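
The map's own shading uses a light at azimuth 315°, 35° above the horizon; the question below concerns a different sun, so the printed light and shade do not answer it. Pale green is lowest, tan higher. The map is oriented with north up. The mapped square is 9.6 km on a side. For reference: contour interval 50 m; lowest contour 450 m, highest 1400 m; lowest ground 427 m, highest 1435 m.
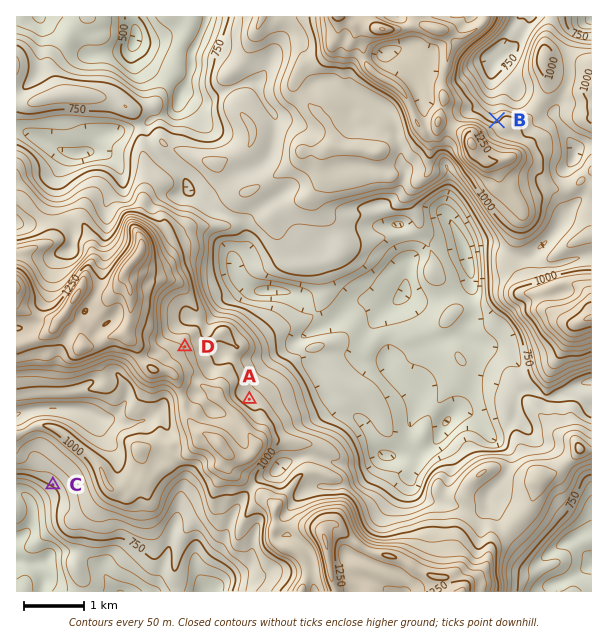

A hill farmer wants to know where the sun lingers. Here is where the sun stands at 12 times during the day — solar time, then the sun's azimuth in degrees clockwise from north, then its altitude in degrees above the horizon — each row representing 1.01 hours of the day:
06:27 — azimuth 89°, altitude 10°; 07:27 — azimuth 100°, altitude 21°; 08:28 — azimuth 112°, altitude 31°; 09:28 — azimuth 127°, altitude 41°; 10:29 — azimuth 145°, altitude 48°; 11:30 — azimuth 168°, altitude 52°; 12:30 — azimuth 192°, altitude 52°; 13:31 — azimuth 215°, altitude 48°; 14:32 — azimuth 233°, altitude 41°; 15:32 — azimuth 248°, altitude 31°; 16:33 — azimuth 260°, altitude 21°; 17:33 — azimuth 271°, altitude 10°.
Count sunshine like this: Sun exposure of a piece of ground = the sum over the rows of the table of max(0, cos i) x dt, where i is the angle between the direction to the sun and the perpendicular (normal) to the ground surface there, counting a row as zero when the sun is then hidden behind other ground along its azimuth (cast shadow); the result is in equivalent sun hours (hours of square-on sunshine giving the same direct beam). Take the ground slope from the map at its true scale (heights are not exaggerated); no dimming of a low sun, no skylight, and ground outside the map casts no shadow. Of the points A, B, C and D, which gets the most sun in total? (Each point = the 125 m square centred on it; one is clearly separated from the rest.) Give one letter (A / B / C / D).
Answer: C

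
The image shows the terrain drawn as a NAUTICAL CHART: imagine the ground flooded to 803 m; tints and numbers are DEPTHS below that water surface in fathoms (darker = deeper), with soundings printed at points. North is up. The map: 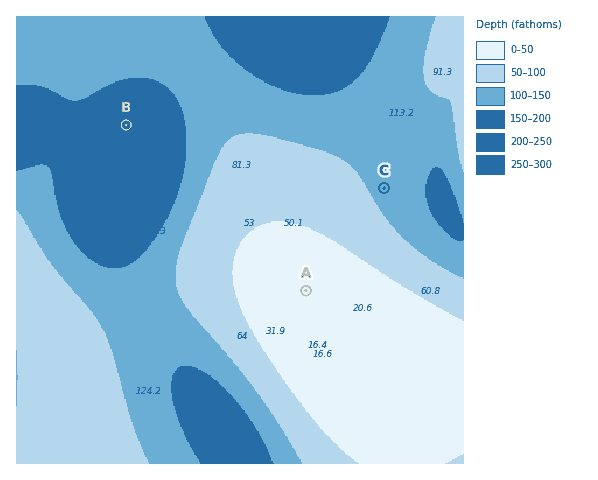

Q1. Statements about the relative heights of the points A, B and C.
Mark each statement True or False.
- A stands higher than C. True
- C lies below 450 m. False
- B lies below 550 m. True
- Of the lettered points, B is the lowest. True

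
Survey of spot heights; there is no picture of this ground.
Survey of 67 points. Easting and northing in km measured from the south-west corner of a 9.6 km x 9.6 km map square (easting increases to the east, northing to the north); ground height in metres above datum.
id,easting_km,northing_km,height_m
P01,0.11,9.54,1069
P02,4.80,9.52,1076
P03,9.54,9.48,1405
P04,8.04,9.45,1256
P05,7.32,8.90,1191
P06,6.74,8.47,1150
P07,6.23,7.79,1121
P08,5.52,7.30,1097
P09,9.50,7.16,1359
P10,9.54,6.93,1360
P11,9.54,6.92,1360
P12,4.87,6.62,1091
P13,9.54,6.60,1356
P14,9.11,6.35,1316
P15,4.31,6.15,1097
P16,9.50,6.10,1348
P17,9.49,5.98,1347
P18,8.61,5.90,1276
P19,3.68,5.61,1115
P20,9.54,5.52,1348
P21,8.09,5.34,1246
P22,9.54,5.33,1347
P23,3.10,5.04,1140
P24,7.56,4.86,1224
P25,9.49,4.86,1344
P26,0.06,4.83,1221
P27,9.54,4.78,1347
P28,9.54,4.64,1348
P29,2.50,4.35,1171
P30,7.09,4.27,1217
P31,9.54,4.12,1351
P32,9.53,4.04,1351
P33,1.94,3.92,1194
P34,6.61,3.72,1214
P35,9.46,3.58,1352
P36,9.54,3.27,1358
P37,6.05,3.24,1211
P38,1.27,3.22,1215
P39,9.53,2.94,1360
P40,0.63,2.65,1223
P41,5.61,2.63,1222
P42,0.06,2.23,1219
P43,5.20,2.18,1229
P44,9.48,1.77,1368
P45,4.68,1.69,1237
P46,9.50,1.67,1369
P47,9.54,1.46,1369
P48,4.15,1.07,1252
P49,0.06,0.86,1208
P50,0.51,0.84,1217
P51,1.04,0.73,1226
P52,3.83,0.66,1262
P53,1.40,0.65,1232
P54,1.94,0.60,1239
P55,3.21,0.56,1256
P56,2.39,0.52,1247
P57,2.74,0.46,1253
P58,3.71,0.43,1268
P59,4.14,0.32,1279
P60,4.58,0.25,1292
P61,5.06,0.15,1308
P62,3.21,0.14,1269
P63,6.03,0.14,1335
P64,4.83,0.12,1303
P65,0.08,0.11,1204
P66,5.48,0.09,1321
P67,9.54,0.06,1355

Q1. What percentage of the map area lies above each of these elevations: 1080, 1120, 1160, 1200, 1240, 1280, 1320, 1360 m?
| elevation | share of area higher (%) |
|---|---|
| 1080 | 93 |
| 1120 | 79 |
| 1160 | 66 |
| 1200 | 52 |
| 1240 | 31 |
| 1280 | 21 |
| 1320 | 13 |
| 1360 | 5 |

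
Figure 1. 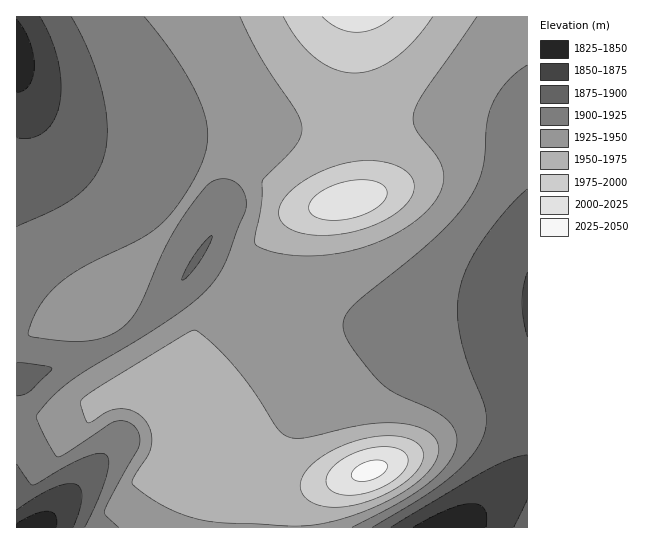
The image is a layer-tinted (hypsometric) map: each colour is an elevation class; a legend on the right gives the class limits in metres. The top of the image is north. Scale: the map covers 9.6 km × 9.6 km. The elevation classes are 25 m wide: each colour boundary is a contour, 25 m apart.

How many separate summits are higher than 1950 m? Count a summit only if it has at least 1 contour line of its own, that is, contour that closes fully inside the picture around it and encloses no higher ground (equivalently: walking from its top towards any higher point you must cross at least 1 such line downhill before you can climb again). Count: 2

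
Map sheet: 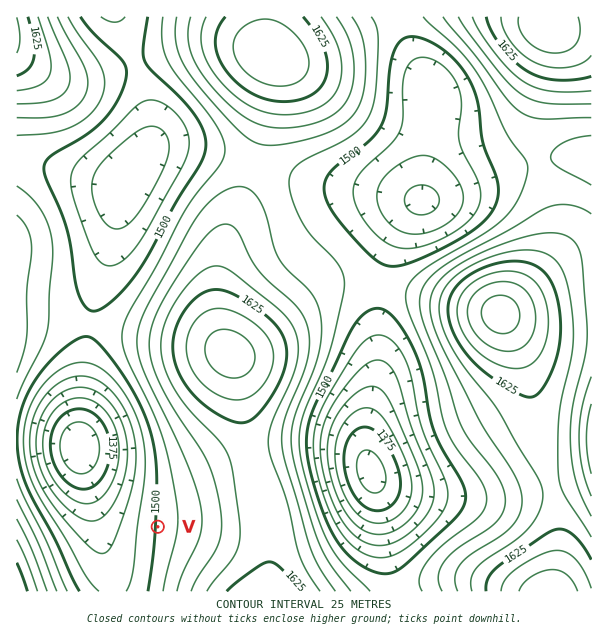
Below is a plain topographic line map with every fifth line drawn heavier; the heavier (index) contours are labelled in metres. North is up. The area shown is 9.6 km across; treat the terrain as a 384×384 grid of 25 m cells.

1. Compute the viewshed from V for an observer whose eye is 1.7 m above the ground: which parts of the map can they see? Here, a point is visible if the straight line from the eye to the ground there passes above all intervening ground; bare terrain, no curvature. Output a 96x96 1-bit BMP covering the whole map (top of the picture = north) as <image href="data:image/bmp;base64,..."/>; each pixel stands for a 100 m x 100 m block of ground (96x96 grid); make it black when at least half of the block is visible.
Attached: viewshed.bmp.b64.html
<image width="96" height="96" href="data:image/bmp;base64,Qk2+BAAAAAAAAD4AAAAoAAAAYAAAAGAAAAABAAEAAAAAAIAEAAATCwAAEwsAAAIAAAAAAAAA////AAAAAAD/////+AAAAAAAAAD/////+AAAAAAAAAD/////+AAAAAAAAAD/////+AAAAAAAAAD/////+AAAAAAAAAD/////+AAAAAAAAAD/////+AAAAAAAAAD/////+AAAAAAAAAD//////AAAAAAAAAD//////AAAAAAAAAD////j/AAAAAAAAAD//4fj/AAAAAAAAAD//gPz/gAAAAAAAAD//AP//AAAAAAAAAD/8AH//AAAAAAAAAD/4AH//AAAAAAAAAD/wAH//AAAAAAAAAD/wAH/+AAAAAAAAAD/gAH/+AAAAAAAAAD/AAH/8AAAAAAAAAD/AAH/8AAAAAAAAAD/AAP/4AAAAAAAAAD+AAP/4AAAAAAAAAD+AAP/4AAAAAAAAAD+AAf/4AAAAAAAAAD+AAf/8AAAAAAAAAD/AA//8AAAAAAAAAD/AA//8AAAAAAAAAD/gB//+AAAAAAAAAD/gD//+AAAAAAAAAD/4H//+AAAAAAAAAD/////+AAAAAAAAAD/////+AAAAAAAAAD/////+AAAAAAAAAD/////8AAAAAAAAAD/////4AAAAAAAAAD/////wAAAAAAAAAD/////AAAAAAAAAAD////wAAAAAAAAAAD///AAAAAAAAAAAAD//8AAAAAAAAAAAAD//4AAAAAAAAAAAAD//gAAAAAAAAAAAAD//AAAAAAAAAAAAAD/8AAAAAAAAAAAAAD/4AAAAAAAAAAAAAD/4AAAAAAAAAAAAAD/wAAAAAAAAAAAAAD/wAAAAAAAAAAAAAD/wAAAAAAAAAAAAAD/wAAAAAAAAAAAAAD/wAAAAAAAAAAAAAD/wAAAAAAAAAAAAAD/gAAAAAAAAAAAAAD/gAAAAAAAAAAAAAD/gAAAAAAAAAAAAAD/gAAAAAAAAAAAAAD/gAAAAAAAAAAAAAD/gAAAAAAAAAAAAAA/AAAAAAAAAAAAAAAPAAAAAAAAAAAAAAAAAAAAAAAAAAAAAAAAAAAAAAAAAAAAAAAAAAAAAAAAAAAAAAAAAAAAAAAAAAAAAAAAAAAAAAAAAAAAAAAAAAAAAAAAAAAAAAAAAAAAAAAAAAAAAAAAAAAAAAAAAAAAAAAAAAAAAAAAAAAAAAAAAAAAAAAAAAAAAAAAAAAAAAAAAAAAAAAAAAAAAAAAAAAAAAAYAAAAAAAAAAAAAAA8AAAAAAAAAAAAAAB+AAAAAAAAAAAAAAD/AAAAAAAAAAAAAAD/AAAAAAAAAAAAAAD/gAAAAAAAAAAAAAD/gAAAAAAAAAAAAAD/wAAAAAAAAAAAAAD/wAAAAAAAAAAAAAD/wAAAAAAAAAAAAAD/wAAAAAAAAAAAAAD/wAAAAAAAAAAAAAD/wAAAAAAAAAAAAAD/gAAAAAAAAAAAAAD+AAAAAAAAAAAAAAD8AAAAAAAAAAAAAAD4AAAAAAAAAAAAAADwAAAAAAAAAAAAAADgAAAAAAAAAAAAAADAAAAAAAAAAAAAAACAAAAAAAAAAAAAAAAAAAAAAAAAAAAAAAAAAAAAAAAAAAAAAAA="/>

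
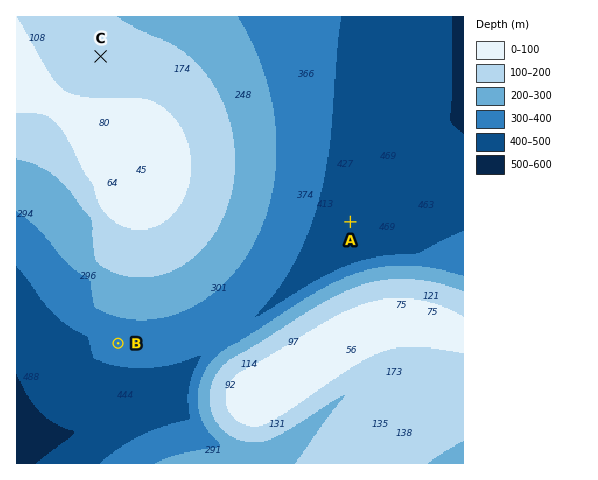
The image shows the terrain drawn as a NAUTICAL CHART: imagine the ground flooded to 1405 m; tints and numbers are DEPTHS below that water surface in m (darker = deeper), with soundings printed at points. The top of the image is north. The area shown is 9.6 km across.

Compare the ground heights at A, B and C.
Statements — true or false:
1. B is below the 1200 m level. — true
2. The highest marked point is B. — false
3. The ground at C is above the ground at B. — true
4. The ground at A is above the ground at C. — false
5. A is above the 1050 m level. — false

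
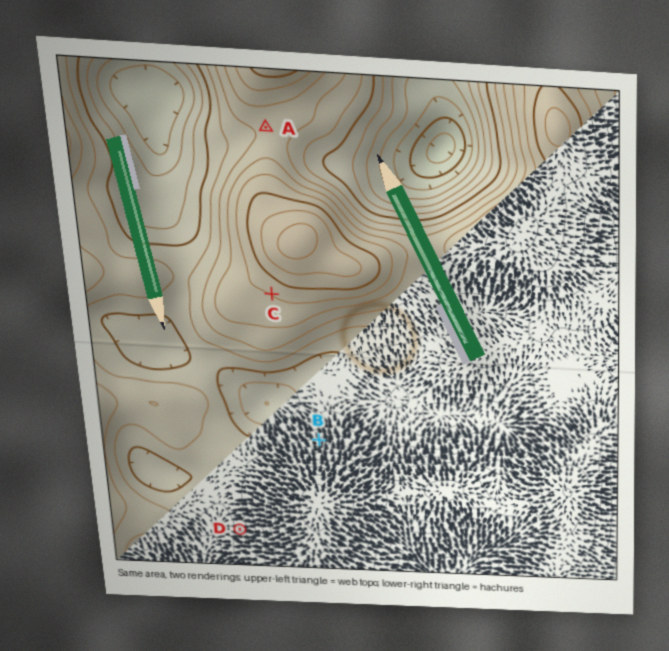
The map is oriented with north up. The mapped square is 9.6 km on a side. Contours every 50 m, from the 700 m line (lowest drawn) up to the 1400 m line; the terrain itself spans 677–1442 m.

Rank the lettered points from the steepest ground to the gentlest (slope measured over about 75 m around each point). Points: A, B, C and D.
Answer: B D C A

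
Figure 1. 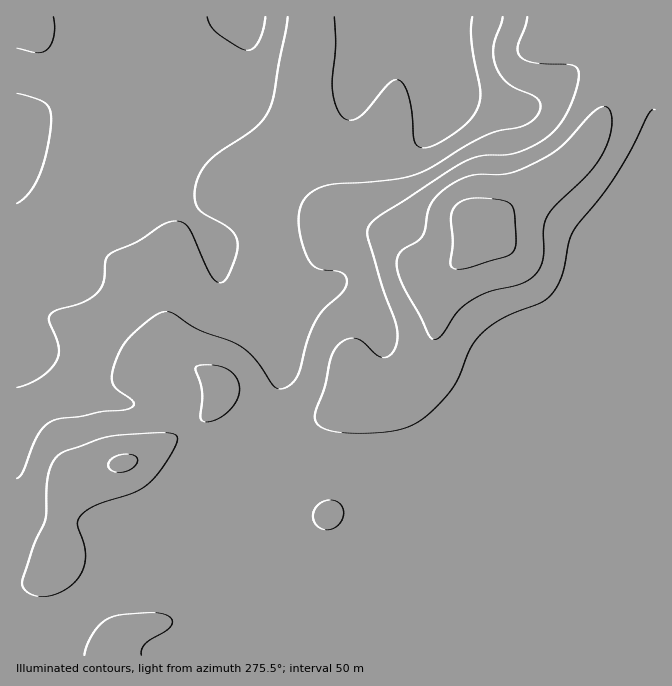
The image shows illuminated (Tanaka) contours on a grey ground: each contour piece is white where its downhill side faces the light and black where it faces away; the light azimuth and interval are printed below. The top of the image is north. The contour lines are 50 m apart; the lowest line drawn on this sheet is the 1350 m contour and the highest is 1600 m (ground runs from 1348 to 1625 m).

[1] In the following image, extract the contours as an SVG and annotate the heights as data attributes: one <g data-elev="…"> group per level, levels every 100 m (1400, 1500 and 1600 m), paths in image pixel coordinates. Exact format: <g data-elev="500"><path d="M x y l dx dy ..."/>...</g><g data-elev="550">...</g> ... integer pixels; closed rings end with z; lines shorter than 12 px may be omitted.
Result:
<g data-elev="1400"><path d="M17 48l20 5 5-1 5-2 4-5 3-8 1-10-2-10"/><path d="M288 17l-14 78-7 18-13 16-34 23-10 8-9 12-5 13-1 13 4 11 6 6 24 13 5 5 3 5 1 7-1 8-11 25-6 5-5-2-3-4-20-44-7-9-10-3-11 3-26 17-29 14-4 7-2 21-4 7-5 6-12 7-24 6-7 4-2 4 0 5 7 16 3 10-2 12-6 8-10 9-12 6-12 4"/><path d="M472 17l-1 11 1 15 8 49-2 15-7 11-12 12-22 14-13 4-6-1-3-5-6-44-4-11-7-7-4 0-6 4-21 26-9 7-10 3-4-2-4-4-5-11-3-15 4-43-2-28"/></g><g data-elev="1500"><path d="M141 655l1-6 3-5 25-17 2-5-2-5-8-3-12-1-28 2-12 3-8 5-8 9-6 12-4 11"/><path d="M33 595l11 2 11-3 12-5 10-9 6-10 2-12-1-13-7-20 3-8 5-5 9-6 40-13 15-9 11-13 12-19 5-12-1-5-6-2-10 0-50 3-45 15-8 6-6 8-3 12-3 43-11 25-12 35 2 8z"/><path d="M321 528l6 2 5-1 9-7 3-10-2-5-4-5-4-2-7 0-7 3-5 5-2 6 1 6 2 5z"/><path d="M205 422l10-2 10-6 9-8 5-10 0-9-2-9-7-7-8-4-18-2-7 1-2 2 7 24-1 26z"/><path d="M527 17l-2 10-7 20 0 5 2 5 7 4 8 2 37 2 4 2 2 3 1 7-2 10-10 25-12 18-17 13-24 11-32 2-17 5-82 52-12 10-4 7 1 7 14 50 14 36 1 10 0 10-5 11-4 2-4 2-7-3-13-13-7-3-10 0-9 6-7 12-6 30-10 25 0 8 5 7 10 4 15 2 23 0 22-2 24-6 19-15 22-25 15-36 12-16 10-8 13-8 39-16 10-9 9-19 6-30 4-11 40-52 18-30 18-36 3-4 3 0"/></g><g data-elev="1600"><path d="M454 268l6 1 10-2 35-10 8-5 3-10-1-22-1-11-4-5-12-4-23-2-11 2-9 6-3 6-1 6 2 24-3 21z"/></g>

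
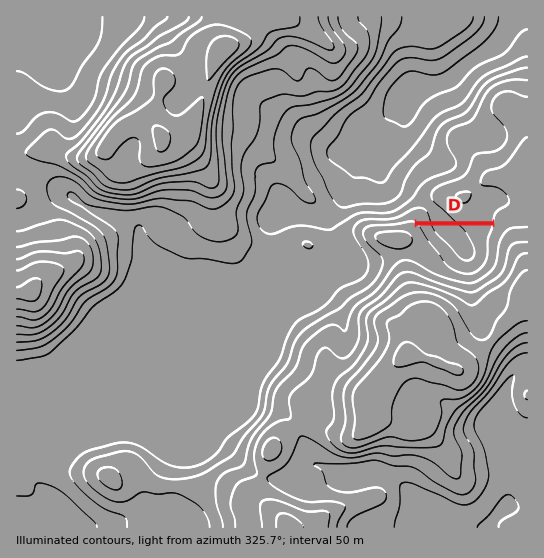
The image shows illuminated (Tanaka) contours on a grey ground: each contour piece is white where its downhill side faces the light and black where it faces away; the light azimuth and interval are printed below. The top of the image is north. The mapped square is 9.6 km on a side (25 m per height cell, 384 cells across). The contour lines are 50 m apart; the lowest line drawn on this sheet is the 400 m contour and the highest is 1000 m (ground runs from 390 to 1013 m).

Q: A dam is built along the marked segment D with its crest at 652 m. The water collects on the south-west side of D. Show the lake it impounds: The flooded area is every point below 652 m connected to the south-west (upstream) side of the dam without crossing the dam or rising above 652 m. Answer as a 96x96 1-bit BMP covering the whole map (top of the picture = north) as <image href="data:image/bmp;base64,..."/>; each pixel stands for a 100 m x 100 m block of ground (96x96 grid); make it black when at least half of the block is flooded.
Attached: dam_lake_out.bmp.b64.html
<image width="96" height="96" href="data:image/bmp;base64,Qk2+BAAAAAAAAD4AAAAoAAAAYAAAAGAAAAABAAEAAAAAAIAEAAATCwAAEwsAAAIAAAAAAAAA////AAAAAAAAAAAAAAAAAAAAAAAAAAAAAAAAAAAAAAAAAAAAAAAAAAAAAAAAAAAAAAAAAAAAAAAAAAAAAAAAAAAAAAAAAAAAAAAAAAAAAAAAAAAAAAAAAAAAAAAAAAAAAAAAAAAAAAAAAAAAAAAAAAAAAAAAAAAAAAAAAAAAAAAAAAAAAAAAAAAAAAAAAAAAAAAAAAAAAAAAAAAAAAAAAAAAAAAAAAAAAAAAAAAAAAAAAAAAAAAAAAAAAAAAAAAAAAAAAAAAAAAAAAAAAAAAAAAAAAAAAAAAAAAAAAAAAAAAAAAAAAAAAAAAAAAAAAAAAAAAAAAAAAAAAAAAAAAAAAAAAAAAAAAAAAAAAAAAAAAAAAAAAAAAAAAAAAAAAAAAAAAAAAAAAAAAAAAAAAAAAAAAAAAAAAAAAAAAAAAAAAAAAAAAAAAAAAAAAAAAAAAAAAAAAAAAAAAAAAAAAAAAAAAAAAAAAAAAAAAAAAAAAAAAAAAAAAAAAAAAAAAAAAAAAAAAAAAAAAAAAAAAAAAAAAAAAAAAAAAAAAAAAAAAAAAAAAAAAAAAAAAAAAAAAAAAAAAAAAAAAAAAAAAAAAAAAAAAAAAAAAAAAAAAAAAAAAAAAAAAAAAAAAAAAAAAAAAAAAAAAAAAAAAAAAAAAAAAAAAAAAAAAAAAAAAAAAAAAAAAAAAAAAAAAAAAAAAAAAAAAAAAAAAAAAAAAAAAAAAAAAAAAAAAAAAAAAAAAAAAAAAAAAAAAAAAAAAAAAAAAAAAAAAAAAAACAAAAAAAAAAAAAAAPgAAAAAAAAAAAAAA/wAAAAAAAAAAAAAA/wAAAAAAAAAAAAAB/4AAAAAAAAAAAAAD/4AAAAAAAAAAAAAH/4AAAAAAAAAAAAAH/4AAAAAAAAAAAAAP/4AAAAAAAAAAAAAP/4AAAAAAAAAAAAAAAAAAAAAAAAAAAAAAAAAAAAAAAAAAAAAAAAAAAAAAAAAAAAAAAAAAAAAAAAAAAAAAAAAAAAAAAAAAAAAAAAAAAAAAAAAAAAAAAAAAAAAAAAAAAAAAAAAAAAAAAAAAAAAAAAAAAAAAAAAAAAAAAAAAAAAAAAAAAAAAAAAAAAAAAAAAAAAAAAAAAAAAAAAAAAAAAAAAAAAAAAAAAAAAAAAAAAAAAAAAAAAAAAAAAAAAAAAAAAAAAAAAAAAAAAAAAAAAAAAAAAAAAAAAAAAAAAAAAAAAAAAAAAAAAAAAAAAAAAAAAAAAAAAAAAAAAAAAAAAAAAAAAAAAAAAAAAAAAAAAAAAAAAAAAAAAAAAAAAAAAAAAAAAAAAAAAAAAAAAAAAAAAAAAAAAAAAAAAAAAAAAAAAAAAAAAAAAAAAAAAAAAAAAAAAAAAAAAAAAAAAAAAAAAAAAAAAAAAAAAAAAAAAAAAAAAAAAAAAAAAAAAAAAAAAAAAAAAAAAAAAAAAAAAAAAAAAAAAAAAAAAAAAAAAAAAAAAAAAAAAAAAAAAAAAAAAAAAAAAAAAAAAAAAAAAAAAAAAAAAAAAAAAAAAAAAAAAAAAAAAAAAAAAAAAA="/>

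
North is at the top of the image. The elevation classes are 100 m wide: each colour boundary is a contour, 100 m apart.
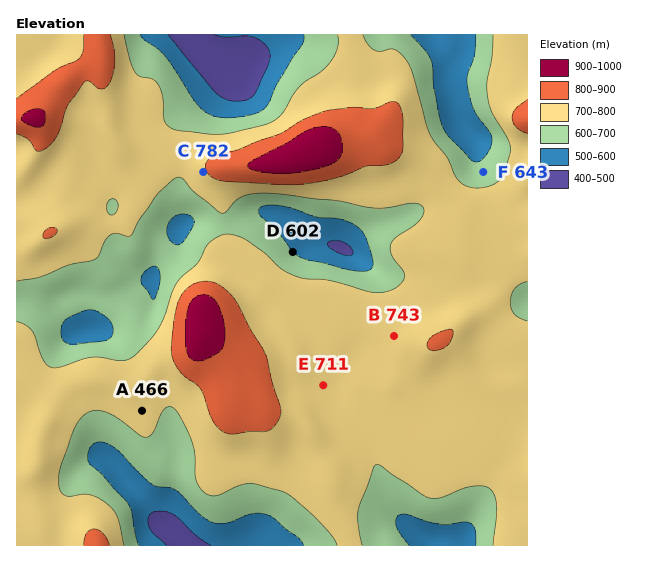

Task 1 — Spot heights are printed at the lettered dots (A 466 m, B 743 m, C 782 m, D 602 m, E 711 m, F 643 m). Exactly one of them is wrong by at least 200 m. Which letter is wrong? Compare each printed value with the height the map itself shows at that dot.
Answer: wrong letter A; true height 716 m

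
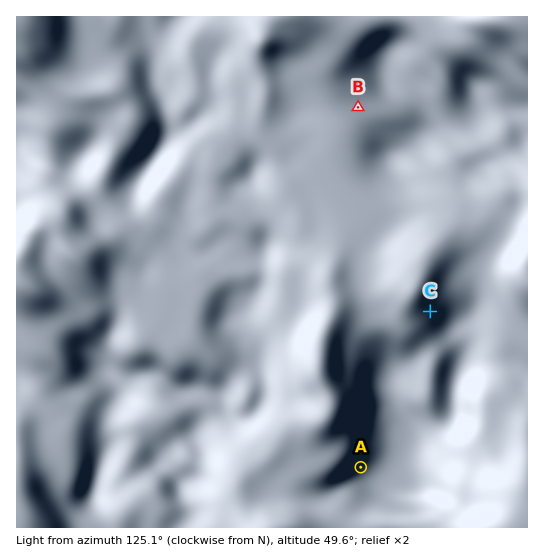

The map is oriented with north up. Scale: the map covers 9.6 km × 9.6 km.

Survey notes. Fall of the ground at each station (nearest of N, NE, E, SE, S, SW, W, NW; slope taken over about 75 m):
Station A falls NW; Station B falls SW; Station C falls NW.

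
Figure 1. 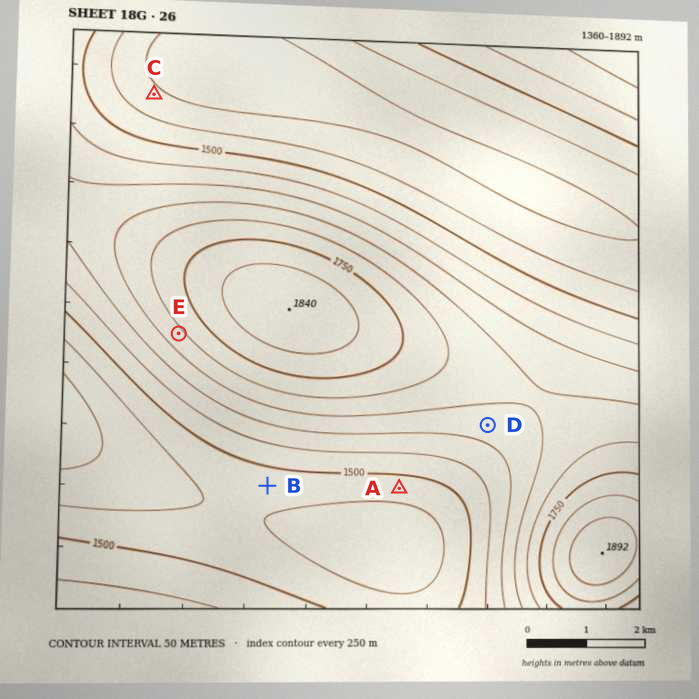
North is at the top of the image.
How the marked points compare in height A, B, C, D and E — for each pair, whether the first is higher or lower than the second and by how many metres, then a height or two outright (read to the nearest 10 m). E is higher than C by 280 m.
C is lower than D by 220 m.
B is lower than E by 220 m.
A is lower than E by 220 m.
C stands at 1410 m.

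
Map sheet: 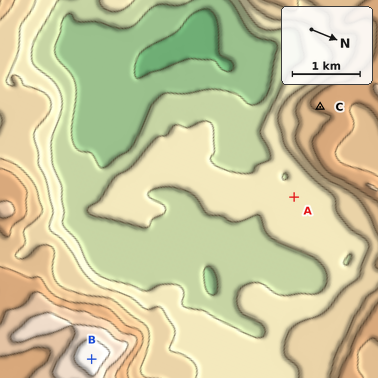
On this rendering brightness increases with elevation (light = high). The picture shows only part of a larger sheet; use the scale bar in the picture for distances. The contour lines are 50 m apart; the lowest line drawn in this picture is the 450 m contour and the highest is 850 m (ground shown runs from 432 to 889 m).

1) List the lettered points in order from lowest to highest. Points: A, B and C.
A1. A C B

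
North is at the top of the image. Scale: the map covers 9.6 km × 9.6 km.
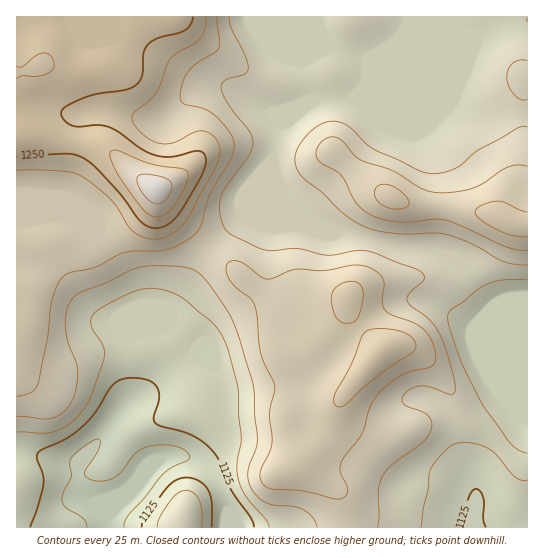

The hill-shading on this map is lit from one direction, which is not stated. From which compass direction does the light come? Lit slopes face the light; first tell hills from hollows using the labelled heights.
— NW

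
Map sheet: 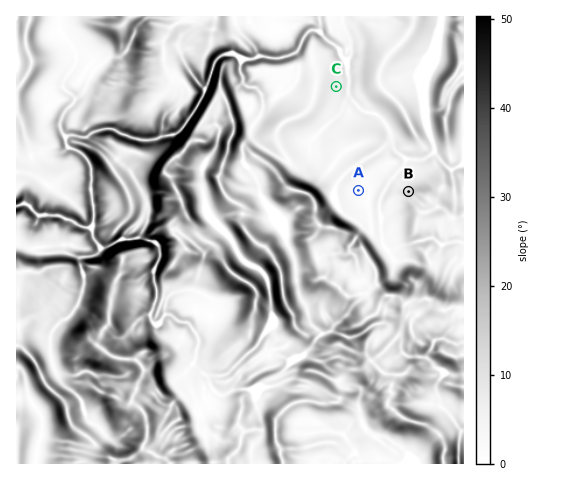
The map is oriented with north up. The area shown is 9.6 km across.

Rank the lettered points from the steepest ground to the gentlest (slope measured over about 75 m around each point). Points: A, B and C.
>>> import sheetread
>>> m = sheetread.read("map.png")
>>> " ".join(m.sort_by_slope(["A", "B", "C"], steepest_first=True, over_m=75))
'B C A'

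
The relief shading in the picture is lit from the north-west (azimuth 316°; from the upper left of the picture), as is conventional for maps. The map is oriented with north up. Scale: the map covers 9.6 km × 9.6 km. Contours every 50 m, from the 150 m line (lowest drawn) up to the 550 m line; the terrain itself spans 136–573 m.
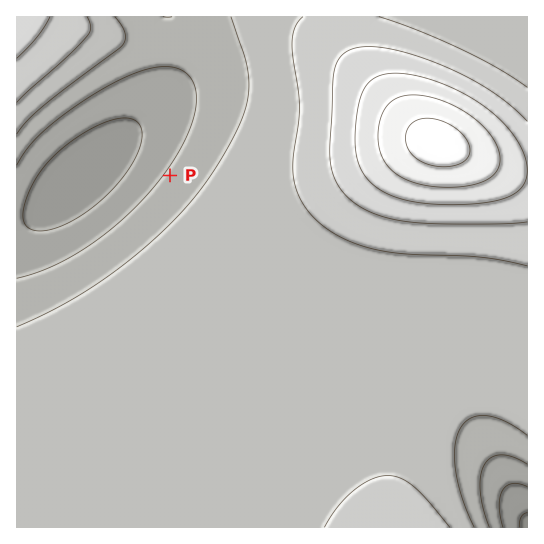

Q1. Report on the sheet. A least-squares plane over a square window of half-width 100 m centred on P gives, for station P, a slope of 5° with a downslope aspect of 307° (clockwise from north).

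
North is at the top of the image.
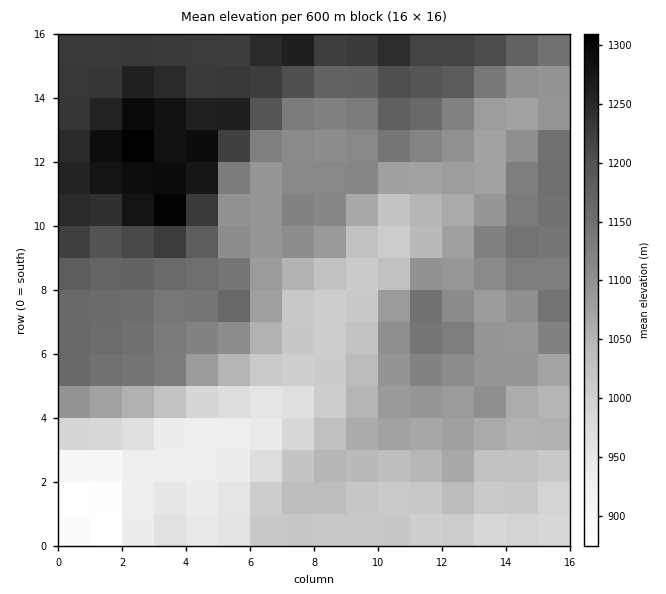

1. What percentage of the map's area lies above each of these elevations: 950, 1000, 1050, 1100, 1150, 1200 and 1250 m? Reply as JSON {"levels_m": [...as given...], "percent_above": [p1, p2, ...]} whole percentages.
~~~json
{"levels_m": [950, 1000, 1050, 1100, 1150, 1200, 1250], "percent_above": [92, 86, 68, 49, 29, 18, 8]}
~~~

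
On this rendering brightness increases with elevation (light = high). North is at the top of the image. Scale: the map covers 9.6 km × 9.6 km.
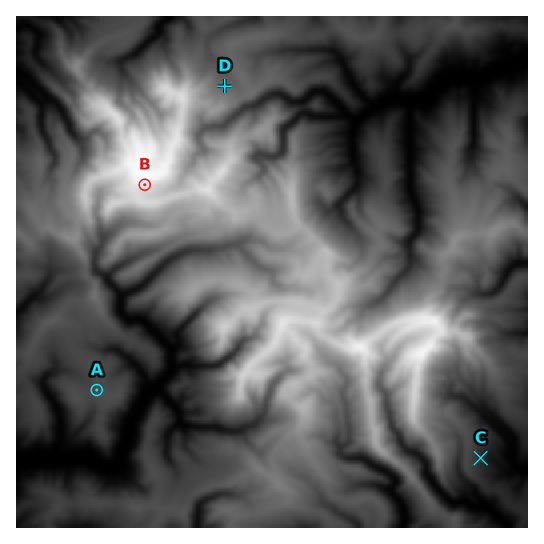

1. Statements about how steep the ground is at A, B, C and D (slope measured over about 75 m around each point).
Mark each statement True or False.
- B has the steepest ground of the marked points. True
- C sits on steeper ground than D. True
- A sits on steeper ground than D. False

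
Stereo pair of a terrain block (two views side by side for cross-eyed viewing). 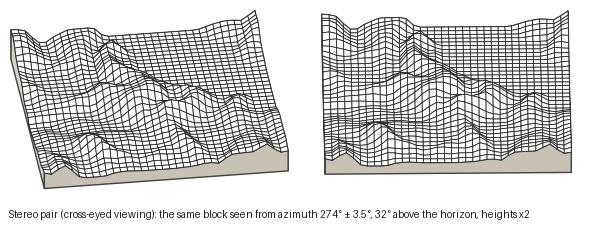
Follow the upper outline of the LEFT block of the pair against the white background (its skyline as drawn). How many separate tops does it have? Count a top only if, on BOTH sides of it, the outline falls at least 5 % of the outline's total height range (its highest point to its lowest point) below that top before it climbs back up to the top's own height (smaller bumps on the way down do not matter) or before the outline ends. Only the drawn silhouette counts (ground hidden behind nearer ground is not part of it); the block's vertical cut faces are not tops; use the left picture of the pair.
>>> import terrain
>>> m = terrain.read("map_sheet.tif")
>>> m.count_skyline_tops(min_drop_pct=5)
2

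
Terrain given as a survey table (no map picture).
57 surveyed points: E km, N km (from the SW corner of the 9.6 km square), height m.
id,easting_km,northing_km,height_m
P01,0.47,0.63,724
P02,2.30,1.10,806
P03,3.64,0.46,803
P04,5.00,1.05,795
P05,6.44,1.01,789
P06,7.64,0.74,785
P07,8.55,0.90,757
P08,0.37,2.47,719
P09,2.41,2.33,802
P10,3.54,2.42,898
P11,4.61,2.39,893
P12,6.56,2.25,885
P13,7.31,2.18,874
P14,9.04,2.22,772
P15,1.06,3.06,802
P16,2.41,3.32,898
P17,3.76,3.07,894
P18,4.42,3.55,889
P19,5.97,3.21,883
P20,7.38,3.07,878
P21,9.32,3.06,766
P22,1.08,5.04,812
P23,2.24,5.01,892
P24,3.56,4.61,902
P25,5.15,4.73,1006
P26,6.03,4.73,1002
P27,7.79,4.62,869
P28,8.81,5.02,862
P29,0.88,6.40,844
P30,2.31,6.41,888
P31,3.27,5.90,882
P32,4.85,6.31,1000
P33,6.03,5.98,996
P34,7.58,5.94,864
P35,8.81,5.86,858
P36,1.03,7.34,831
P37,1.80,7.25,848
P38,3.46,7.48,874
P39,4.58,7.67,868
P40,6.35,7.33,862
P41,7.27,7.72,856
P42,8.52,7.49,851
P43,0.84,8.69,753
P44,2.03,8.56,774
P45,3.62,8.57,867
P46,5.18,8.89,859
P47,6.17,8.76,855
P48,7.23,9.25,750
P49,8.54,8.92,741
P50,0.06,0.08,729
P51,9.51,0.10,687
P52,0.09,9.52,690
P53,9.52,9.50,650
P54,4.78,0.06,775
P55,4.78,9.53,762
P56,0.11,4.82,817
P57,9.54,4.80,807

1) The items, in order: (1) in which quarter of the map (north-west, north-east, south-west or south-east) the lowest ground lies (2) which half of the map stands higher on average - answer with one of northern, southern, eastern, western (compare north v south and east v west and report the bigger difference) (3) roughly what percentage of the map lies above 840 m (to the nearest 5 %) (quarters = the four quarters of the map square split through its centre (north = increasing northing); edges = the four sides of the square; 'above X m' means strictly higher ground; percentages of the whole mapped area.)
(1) The lowest point lies in the north-east quarter of the map.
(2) Taken as a whole, the northern half is higher than the southern.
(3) Ground above 840 m makes up about 55 % of the sheet.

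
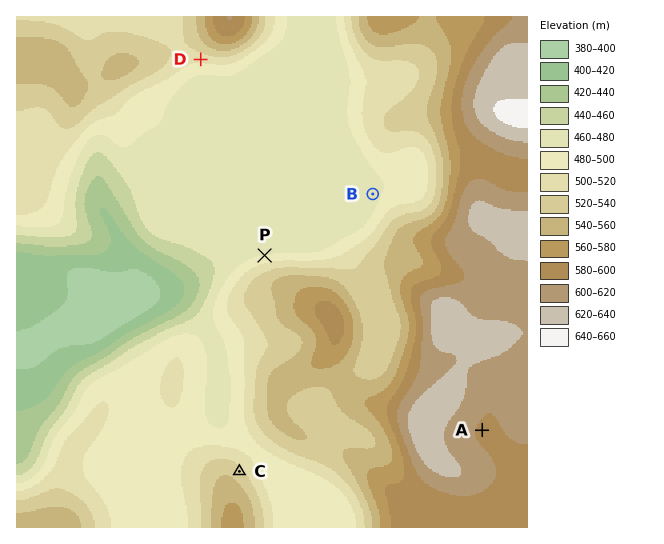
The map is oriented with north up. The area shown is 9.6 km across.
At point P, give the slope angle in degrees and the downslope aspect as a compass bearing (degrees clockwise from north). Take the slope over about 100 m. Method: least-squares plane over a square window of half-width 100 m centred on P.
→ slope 7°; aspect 350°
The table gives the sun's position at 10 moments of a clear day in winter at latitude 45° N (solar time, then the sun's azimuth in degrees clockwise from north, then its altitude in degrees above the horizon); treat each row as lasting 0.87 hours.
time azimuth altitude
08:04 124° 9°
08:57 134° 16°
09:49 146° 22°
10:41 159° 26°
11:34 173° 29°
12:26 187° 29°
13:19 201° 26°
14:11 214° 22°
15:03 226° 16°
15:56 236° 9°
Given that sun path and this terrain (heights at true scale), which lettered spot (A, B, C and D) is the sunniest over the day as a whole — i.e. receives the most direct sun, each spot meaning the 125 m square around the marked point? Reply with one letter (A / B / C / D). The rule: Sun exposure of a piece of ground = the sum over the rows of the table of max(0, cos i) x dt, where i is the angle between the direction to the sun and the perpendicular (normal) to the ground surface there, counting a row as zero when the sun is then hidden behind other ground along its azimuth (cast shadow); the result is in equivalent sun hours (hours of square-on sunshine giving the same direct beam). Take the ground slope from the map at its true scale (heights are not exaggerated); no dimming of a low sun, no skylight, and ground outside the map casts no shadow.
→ D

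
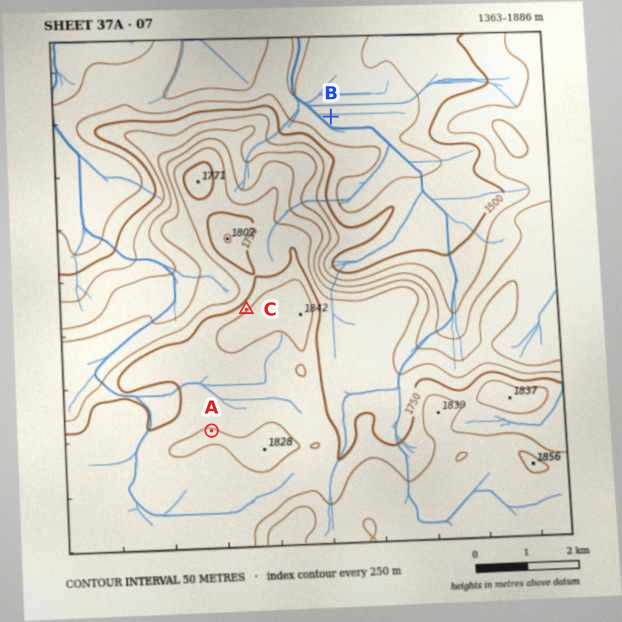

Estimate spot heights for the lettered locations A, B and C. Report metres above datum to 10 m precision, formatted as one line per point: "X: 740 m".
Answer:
A: 1800 m
B: 1400 m
C: 1790 m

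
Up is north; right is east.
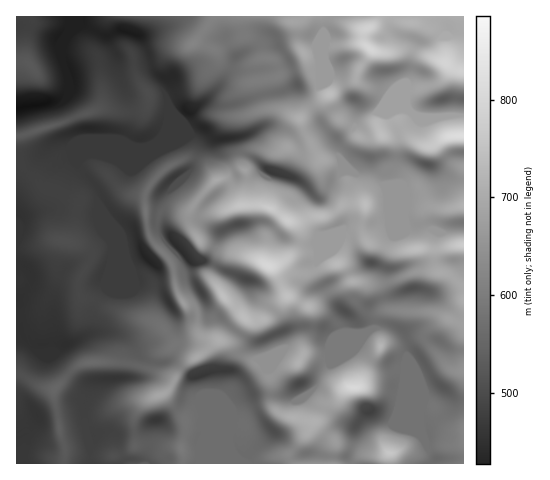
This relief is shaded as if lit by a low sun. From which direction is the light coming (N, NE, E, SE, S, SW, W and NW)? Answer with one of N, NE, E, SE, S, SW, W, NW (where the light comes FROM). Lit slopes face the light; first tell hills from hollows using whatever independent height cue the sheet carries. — N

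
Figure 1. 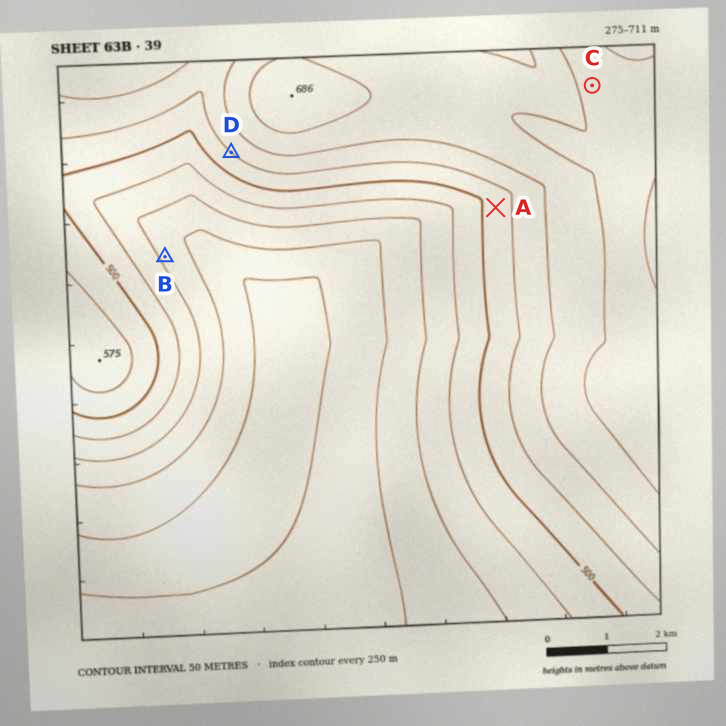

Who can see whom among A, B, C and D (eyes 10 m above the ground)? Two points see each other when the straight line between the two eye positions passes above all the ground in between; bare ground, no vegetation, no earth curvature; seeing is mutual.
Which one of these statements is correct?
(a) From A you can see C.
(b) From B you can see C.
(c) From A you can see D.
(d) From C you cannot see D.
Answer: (d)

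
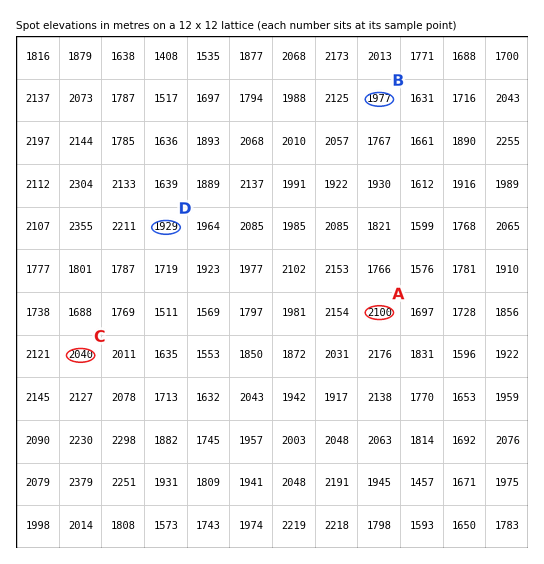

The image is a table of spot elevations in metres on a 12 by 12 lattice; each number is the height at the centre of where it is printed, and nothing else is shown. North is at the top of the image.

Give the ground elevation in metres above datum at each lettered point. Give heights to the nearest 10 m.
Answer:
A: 2100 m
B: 1980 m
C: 2040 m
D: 1930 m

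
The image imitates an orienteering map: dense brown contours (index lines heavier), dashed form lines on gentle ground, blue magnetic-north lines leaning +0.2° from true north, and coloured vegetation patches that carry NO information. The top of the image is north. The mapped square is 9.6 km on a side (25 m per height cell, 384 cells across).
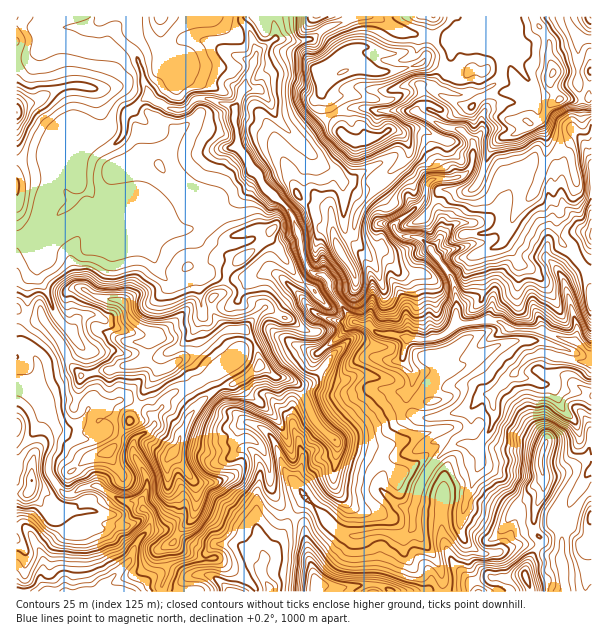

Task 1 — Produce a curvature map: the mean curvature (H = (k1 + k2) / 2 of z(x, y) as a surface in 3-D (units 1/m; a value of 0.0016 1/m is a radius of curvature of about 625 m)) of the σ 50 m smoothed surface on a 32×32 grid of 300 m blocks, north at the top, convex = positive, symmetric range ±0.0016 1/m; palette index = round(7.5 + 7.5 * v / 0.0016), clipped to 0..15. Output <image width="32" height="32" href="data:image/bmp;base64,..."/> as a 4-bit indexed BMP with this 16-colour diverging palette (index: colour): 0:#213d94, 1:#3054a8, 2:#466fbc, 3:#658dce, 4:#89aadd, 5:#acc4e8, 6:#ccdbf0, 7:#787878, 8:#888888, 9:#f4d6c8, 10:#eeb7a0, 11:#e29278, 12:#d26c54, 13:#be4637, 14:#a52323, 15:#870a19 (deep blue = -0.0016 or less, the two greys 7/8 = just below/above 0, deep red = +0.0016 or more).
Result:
<image width="32" height="32" href="data:image/bmp;base64,Qk12AgAAAAAAAHYAAAAoAAAAIAAAACAAAAABAAQAAAAAAAACAAATCwAAEwsAABAAAAAAAAAAlD0hAKhUMAC8b0YAzo1lAN2qiQDoxKwA8NvMAHh4eACIiIgAyNb0AKC37gB4kuIAVGzSADdGvgAjI6UAGQqHAIRWVpm3lJlH+8z7l5m290qlZnRZdY2FZvQ1ZJTIh/U6pKupDvg1V2fGVpZqY1JqTDipmdBeaVZ4k1RWWziot1lZqatSmbVkqFS6pltFjKVq2TJDg/W3c9NNlVsshZe8RpS8TMDdnOOifmZ8OoREnoaHatwK+DSHKnt2dpSVdZ1LaVZLF5xWmzWPt4qJVliPp6Znl/OOZRHh92h2Rpk4qyl3aVV3OfFuVMNnd6uGSJdYdlxHS0Rs4t61hod3dmVUeoV8rsnZZV+lXTdkeJmFioNl0yaJSLY9QwfG1au3q3eVanTHjdVt9hr8UwJSSXFBZ4xFJcJ8NUvdCwL0nQsbl5x23f/mSJxakfDz9I4JPU0OdWxThWdHRT4A9ZvcKUmsC4Z2ZmaJiOanlveZYP6ogpp3eGd3d3h5sN5o0QOnmoS1h3h3h3dnivDLhAT1RHpmlaZ4eHd4iHoGq1yYGYl4p3aneHh3iImSXohKxDmPZ5h5h3h5iJeKYMhkY4xnRXZZhYZ4ZpiHcwunNds4d9DWOKaWZ4eGmZ07lD7M/6gijblI1laHTFboO1W3VCAUuoqsB6yIqYGWOEZZ6ZmdWHh4af5mipiWmadYZMp4tie6aF1odod4WJmHg4f7mIn4eYdriKZ3d3h2ZqRUCsx3Znd3a3V3d3d5mJlbWNElV4p3d5k7"/>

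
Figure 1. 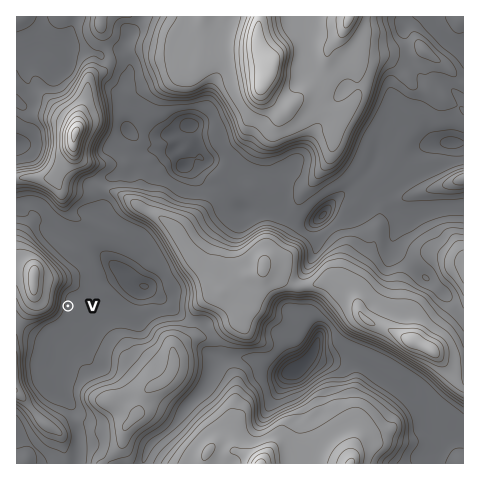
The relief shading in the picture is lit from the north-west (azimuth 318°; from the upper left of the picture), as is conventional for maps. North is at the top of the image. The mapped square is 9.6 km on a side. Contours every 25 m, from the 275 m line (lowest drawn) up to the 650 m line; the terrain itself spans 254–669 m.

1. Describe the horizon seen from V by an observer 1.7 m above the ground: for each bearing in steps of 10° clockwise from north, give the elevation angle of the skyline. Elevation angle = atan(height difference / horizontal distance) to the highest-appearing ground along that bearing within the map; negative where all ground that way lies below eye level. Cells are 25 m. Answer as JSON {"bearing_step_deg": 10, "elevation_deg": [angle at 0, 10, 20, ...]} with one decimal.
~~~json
{"bearing_step_deg": 10, "elevation_deg": [5.4, 3.4, 1.9, 2.2, 2.6, 2.8, 2.8, 2.8, 2.6, 2.4, 1.8, 3.1, 3.0, 3.1, 3.0, 3.0, 3.1, 1.6, 1.1, 2.2, 2.2, 3.5, 3.8, 3.9, 7.3, 11.7, 15.2, 17.2, 17.8, 17.6, 16.7, 15.4, 13.9, 12.4, 10.5, 7.9]}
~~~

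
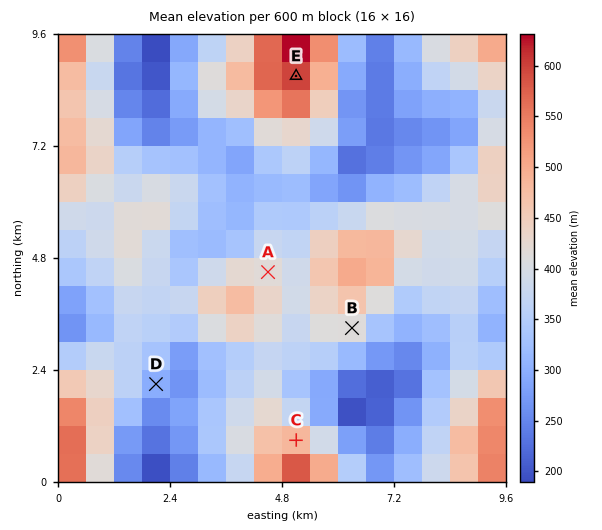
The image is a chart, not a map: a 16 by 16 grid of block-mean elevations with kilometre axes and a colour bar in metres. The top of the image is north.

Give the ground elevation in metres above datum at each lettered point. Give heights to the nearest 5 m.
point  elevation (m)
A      425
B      420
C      485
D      300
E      600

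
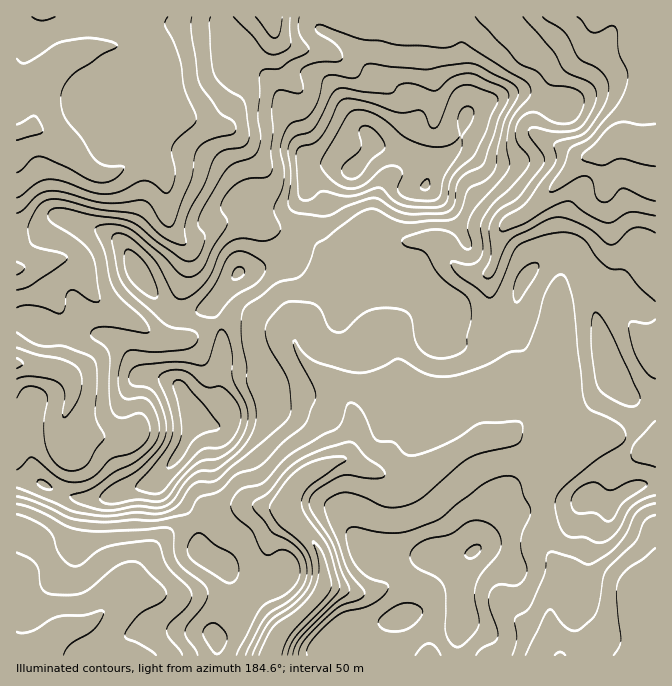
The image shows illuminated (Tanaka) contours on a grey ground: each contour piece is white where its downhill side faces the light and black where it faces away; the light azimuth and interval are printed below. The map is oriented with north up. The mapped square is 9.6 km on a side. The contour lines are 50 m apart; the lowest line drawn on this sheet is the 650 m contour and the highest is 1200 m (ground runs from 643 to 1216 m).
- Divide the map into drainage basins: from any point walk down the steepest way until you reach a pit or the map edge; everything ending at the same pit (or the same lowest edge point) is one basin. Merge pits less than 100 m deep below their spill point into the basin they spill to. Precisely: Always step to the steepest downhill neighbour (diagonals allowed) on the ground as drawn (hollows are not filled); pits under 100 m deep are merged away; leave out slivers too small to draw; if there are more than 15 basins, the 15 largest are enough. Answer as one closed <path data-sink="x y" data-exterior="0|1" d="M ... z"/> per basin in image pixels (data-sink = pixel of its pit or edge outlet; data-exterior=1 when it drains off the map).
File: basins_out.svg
<path data-sink="270 655" data-exterior="1" d="M569 249l-12 2-18 11-18 23-5 22-7 15-15 16-10 5-10 1-34-1-9-6-2-15 4-12 0-12-8-7-13-7-12 2-28-2-20 10-5 0-16-14-7-17-10-9-17 0-17 9-38 8-9 7-20 25 0 9 6 11 4 15 0 19-5 25 3 23-2 10-5 6-14 0-7-4 0 8-10 23-24 30 2 9 21 17 14 18 3 13-1 7 1 10 21 12 9 11 0 20-15 32 5 29 111 0 1-14 11-11 10-5 32-3 20-9 30-6 23 0 7 5-1-28 3-25 12-12 13-21 11-11 42-12 30 0 11-6 7 0 17 8 18-15 15-7 14-2 0-84-24 0-18-15-5-10-23-101-10-17z"/><path data-sink="28 128" data-exterior="0" d="M317 16l-301 1 1 304 15 2 10 8 10 3 50 0 5 2 10 5 11 11 12 22 27 5 10 5 4 4 12 27 4 4 17 2 5-6 2-10-3-23 5-25 0-19-4-15-6-11 0-9 26-30 39-10 10-8 6-13 5-30 12-44 7-4 14 0 13 5 9 0 19-22-4-17 9-12 8-18 0-12-41-45-26-16z"/><path data-sink="655 145" data-exterior="1" d="M655 16l-337 0 1 11 26 16 41 45 0 12-8 18-9 12 4 17-19 22-9 0-13-5-14 0-7 4-12 44-5 30-10 16 3 1 10-5 20 2 7 7 7 17 16 14 5 0 20-10 13 2 27-2 13 7 8 7-4 34 6 9 39 3 10-1 10-5 15-16 7-15 3-19 5-10 10-11 13-11 15-7 7 0 7 6 10 17 23 101 5 10 18 15 23 0z"/><path data-sink="35 655" data-exterior="1" d="M159 479l-9 5-12 2-24 10-17 3-23-1-16-5-21-12-21 1 1 174 201-1-4-28 15-32 0-20-9-11-21-12-1-7 1-10-3-13-12-16-23-19z"/><path data-sink="655 592" data-exterior="1" d="M655 483l-18 3-15 8-13 12-17-8-7 0-11 6-30 0-42 12-11 11-13 21-10 9-4 8 0 19-1 1 1 37-6 15 0 18 197 1z"/><path data-sink="17 363" data-exterior="1" d="M27 321l-11 1 0 108 9 1 3 2 1 22 9 25 20 13 24 6 25-1 50-17 26-33 10-23 0-13-12-24-14-9-27-5-12-22-11-11-10-5-5-2-50 0-10-3-7-7z"/>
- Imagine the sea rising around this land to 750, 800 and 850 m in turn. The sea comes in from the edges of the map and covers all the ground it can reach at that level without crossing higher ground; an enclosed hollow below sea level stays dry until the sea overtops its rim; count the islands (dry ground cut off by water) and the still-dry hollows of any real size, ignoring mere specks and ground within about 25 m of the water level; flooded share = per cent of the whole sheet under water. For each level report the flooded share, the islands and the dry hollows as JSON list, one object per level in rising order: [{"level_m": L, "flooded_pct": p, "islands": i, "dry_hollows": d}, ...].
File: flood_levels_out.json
[{"level_m": 750, "flooded_pct": 14, "islands": 0, "dry_hollows": 0}, {"level_m": 800, "flooded_pct": 22, "islands": 0, "dry_hollows": 0}, {"level_m": 850, "flooded_pct": 32, "islands": 0, "dry_hollows": 0}]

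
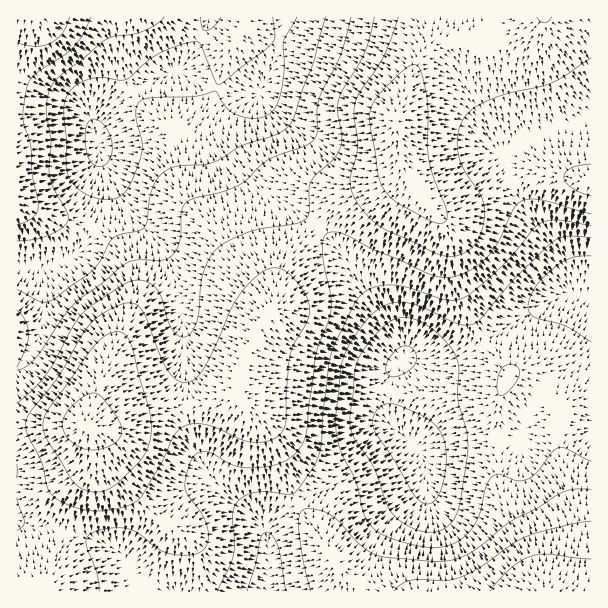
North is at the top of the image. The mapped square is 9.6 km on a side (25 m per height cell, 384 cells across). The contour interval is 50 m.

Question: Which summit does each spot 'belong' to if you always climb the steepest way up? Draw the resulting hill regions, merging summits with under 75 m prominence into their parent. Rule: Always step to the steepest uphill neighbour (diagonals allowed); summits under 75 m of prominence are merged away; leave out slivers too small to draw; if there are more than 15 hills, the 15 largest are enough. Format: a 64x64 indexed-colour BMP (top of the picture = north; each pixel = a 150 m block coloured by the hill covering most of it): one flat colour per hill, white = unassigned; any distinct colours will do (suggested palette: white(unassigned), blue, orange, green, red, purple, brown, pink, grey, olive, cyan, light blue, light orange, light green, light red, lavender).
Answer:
<image width="64" height="64" href="data:image/bmp;base64,Qk12CAAAAAAAAHYAAAAoAAAAQAAAAEAAAAABAAQAAAAAAAAIAAATCwAAEwsAABAAAAAAAAAA////ALR3HwAOf/8ALKAsACgn1gC9Z5QAS1aMAMJ34wB/f38AIr28AM++FwDox64AeLv/AIrfmACWmP8A1bDFABERERERERERERERERERMzMzMzMzMzMzMzMzMzMzMzMzEREREREREREREREREREzMzMzMzMzMzMzMzMzMzMzMzMRERERERERERERERERETMzMzMzMzMzMzMzMzMzMzMzMxERERERERERERERERERMzMzMzMzMzMzMzMzMzMzMzMzEREREREREREREREREREzMzMzMzMzMzMzMzMzMzMzMzMRERERERERERERERERETMzMzMzMzMzMzMzMzMzMzMzMxERERERERERERERERERMzMzMzMzMzMzMzMzMzMzMzMzEREREREREREREREREREzMzMzMzMzMzMzMzMzMzMzMzMRERERERERERERERERERMzMzMzMzMzMzMzMzMzMzMzMxERERERERERERERERERETMzMzMzMzMzMzMzMzMzMzMzERERERERERERERERERERETMzMzMzMzMzMzMzMzMzMzMRERERERERERERERERERERETMzMzMzMzMzMzMzMzMzMxERERERERERERERERERERERETMzMzMzMzMzMzMzMzMzERERERERERERERERERERERERETMzMzMzMzMzMzMzMzMRERERERERERERERERERERERERETMzMzMzMzMzMzMzMxEREREREREREREREREREREREREREzMzMzMzMzMzMzMzERERERERERERERERERERERERERERExERMzMzMzMzMzMRERERERERERERERERERERERERERERERERERERMzMzMxERERERERERERERERERERERERERERERERERERETMzMzERERERERERERERERERERERERERERERERERERERERERERERERERERERERERERERERERERERERERERERERERERERERERERERERERERERERERERERERERERERERERERERERERERERERERERERERERERERERERERERERERERERERERERERERERERERERERERERERERERERERERERERERERERERERERERERERERERERERERERERERERERERERERERERERERERERERERERERERERERERERERERERERERERERERERERERERERERERERERERERERERERERESIiIiERERERERERERERERERERERERERERERERERERERIiIiIiERERERERERERERERERERERERERERERERERERIiIiIiIhEREREREREREREREREREREREREREREREREREiIiIiIiIhEREREREREREREREREREREREREREREREREiIiIiIiIiIREREREREREREREREREREREREREREREREiIiIiIiIiIiIRERERERERERERERERERERERERERERESIiIiIiIiIiIiIRERERERERERERERERERERERERERESIiIiIiIiIiIiIiIiERERERERERERERERERERERERESIiIiIiIiIiIiIiIiIRERERERERERERERERERERERERIiIiIiIiIiIiIiIiIkREERERERERERERERERERERERIiIiIiIiIiIiIiIiIiREREERERERERERERERERERERIiIiIiIiIiIiIiIiIiJERERBEREREREREREREREREREiIiIiIiIiIiIiIiIiIkREREQREREREREREREREREREiIiIiIiIiIiIiIiIiIiRERERBEREREREREREREREREiIiIiIiIiIiIiIiIiIiJEREREQRERERERERERERERIiIiIiIiIiIiIiIiIiIiIkRERERBERERERERERERERIiIiIiIiIiIiIiIiIiIiIiREREREERERERERERERESIiIiIiIiIiIiIiIiIiIiIiJEREREQRERERERERERESIiIiIiIiIiIiIiIiIiIiIiIkRERERBERERERERERESIiIiIiIiIiIiIiIiIiIiIiIiREREREERERERERERESIiIiIiIiIiIiIiIiIiIiIiIiJEREREQRERERERERESIiIiIiIiIiIiIiIiIiIiIiIiIkRERERBERERERERESIiIiIiIiIiIiIiIiIiIiIiIiIiREREREERERERERESIiIiIiIiIiIiIiIiIiIiIiIiIiJEREREQRERERERERIiIiIiIiIiIiIiIiIiIiIiIiIiIkRERERBEREREREREiIiIiIiIiIiIiIiIiIiIiIiIiIiREREREERERERERESIiIiIiIiIiIiIiIiIiIiIiIiIiJERERERBERERERERIiIiIiIiIiIiIiIiIiIiIiIiIiIkREREREQRERERERERIiIiIiIiIiIiIiIiIiIiIiIiIiREREREREQRERERERERIiIiIiIiIiIiIiIiIiIiIiIiJEREREREREEREREREREiIiIiIiIiIiIiIiIiIiIiIiIkREREREREREQRERERERIiIiIiIiIiIiIiIiIiIiIiIiREREREREREREQREREREiIiIiIiIiIiIiIiIiIiIiIiJERERERERERERBERERERIiIiIiIiIiIiIiIiIiIiIiIkREREREREREREQREREREiIiIiIiIiIiIiIiIiIiIiIiRERERERERERERBERERESIiIiIiIiIiIiIiIiIiIiIiJEREREREREREREQREREREiIiIiIiIiIiIiIiIiIiIiIkRERERERERERERBERERESIiIiIiIiIiIiIiIiIiIiIi"/>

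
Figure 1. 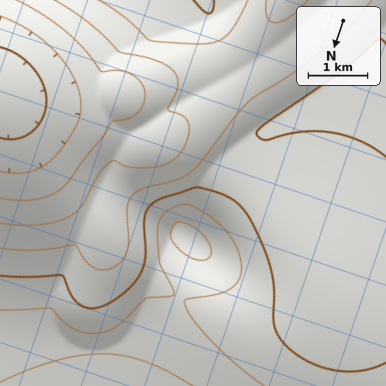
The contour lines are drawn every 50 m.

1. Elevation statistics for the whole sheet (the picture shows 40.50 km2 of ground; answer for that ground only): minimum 470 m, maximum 870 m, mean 710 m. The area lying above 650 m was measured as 31.9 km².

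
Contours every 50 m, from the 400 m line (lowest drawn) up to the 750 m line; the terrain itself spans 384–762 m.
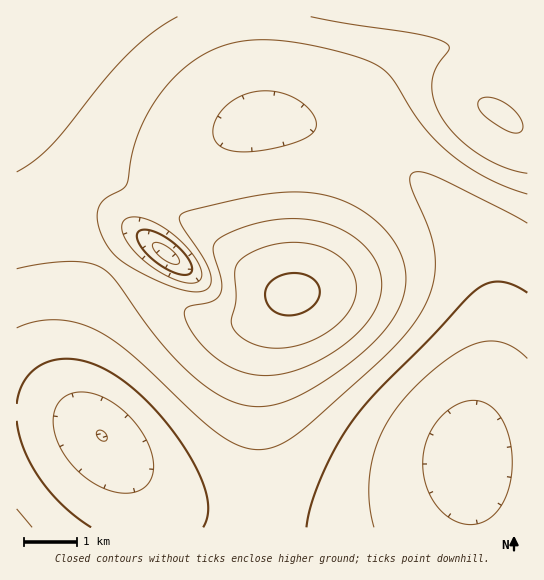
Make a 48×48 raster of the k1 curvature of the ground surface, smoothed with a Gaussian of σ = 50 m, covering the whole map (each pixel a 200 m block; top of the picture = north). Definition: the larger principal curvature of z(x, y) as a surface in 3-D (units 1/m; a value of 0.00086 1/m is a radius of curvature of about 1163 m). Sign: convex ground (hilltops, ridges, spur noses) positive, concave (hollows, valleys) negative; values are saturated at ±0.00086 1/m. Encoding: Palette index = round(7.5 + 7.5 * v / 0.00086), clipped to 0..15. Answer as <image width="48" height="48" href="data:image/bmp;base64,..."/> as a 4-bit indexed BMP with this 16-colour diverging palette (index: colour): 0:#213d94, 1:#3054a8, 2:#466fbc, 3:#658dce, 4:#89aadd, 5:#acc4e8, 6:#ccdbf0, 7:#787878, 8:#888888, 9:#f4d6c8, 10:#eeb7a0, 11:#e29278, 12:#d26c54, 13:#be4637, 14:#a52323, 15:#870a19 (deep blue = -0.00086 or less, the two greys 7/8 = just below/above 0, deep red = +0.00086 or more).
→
<image width="48" height="48" href="data:image/bmp;base64,Qk32BAAAAAAAAHYAAAAoAAAAMAAAADAAAAABAAQAAAAAAIAEAAATCwAAEwsAABAAAAAAAAAAlD0hAKhUMAC8b0YAzo1lAN2qiQDoxKwA8NvMAHh4eACIiIgAyNb0AKC37gB4kuIAVGzSADdGvgAjI6UAGQqHAIiIiIiIiIiIiIiIiIiIiIiIh3d3d3d3d4d3iIiIiIiIiIiIiIiIiIiId3d3d3d3d3d4iIiIiIiIiIiIiIiIiIiId3d3d3d3d3eIiIiIiIiIiIiIiIiIiIiId3d3d3d3d4iIiIh3eIiIiIiIiIiIiIiId3d3d3d3d4iIiHd3d4iIiIiIiIiIiIiHd3d3d3d3d4iIh3d3d4iIiIiIiIiIiIiHd3d3d3d3d4iId3d3d4iIiIiIiIiIiIiHd3d3d3d3d4iHd3Znd4iIiIiIiIiIiIiHd3d3d3d3d4iHd3dnd4iIiIiIiIiIiIiHd3d3d3d3d4iHd3d3d4iIiIiIiIiIiIiHd3d3d3d3d4iHd3d3d4iIiIiIiIiIiIiHd3d3d3d3d4iHd3d3iIiIiIiIiIiIiIiId3d3d3d3d4iIiIiIiIiIiIiIiIiIiIiId3d3d3d3d4iIiIiIiIiIiIiIiIiIiIiIh3d3d3d3d4iIiIiIiIiIiIiIiIiIiIiIiId3d3d3d4iIiIiIiIiIiIiIiIiIiIiIiIiIiHd3d4iIiIiIiIiIiIiIiIiIiIiIiIiIiIiId4iIiIiIiIiIiZmZmZiIiIiIiIiIiIiIiIiIiIiIiIiJqqqZmZmZmYiIiIiIiIiIiIiIiIiIiImrzLqZmZmZmZmZiIiIiIiIiIiIiIiIiJvf66mZmZmZmZmZmIiIiIiIiIiIiIiIis/+qZmqmZmZmZmZmIiIiIiIiIiIiIiIrf/HeJu6mZmZmZmZmIiIiIiIiIiIiIiK3/lVad25mIiZmZmYiIiIiIiIiIiIiIic/YVFnvypiIiIiIiIiIiIiIiIiIiIiIm9yGVa/8qIiIiIiIiIiIiIiIiId4iIiIq6l3jf/JiIiIiIiIiIiIiIiIiHd4iIiJmZia7+uYiIiIiIiIiIiIiIiId3d4iIiImZm97KmIiIiIiIiIiIiIiIiHd3eIiIiIiJq7qYiIiIiIiIiIiIiIiIiHeIiIiIiIiJmZiIiIiIiIiIiIiIiIiIiIiIiIiIiIiIiIiIh3d4iIiIiIiIiIiIiIiIiYiIiIiIiIiHd3d3eIiIiIiIiIiIiIiJmYiIiIiIiIh3d3d3d4iIiIiIiIiIiImZmYiIiIiIiId3d3d3d3iIiIiIiIiIiJmZmYiIiIiIiHd3d3d3d3eIiIiIiIiIiZmYmYiIiIiIiHd3d3d3d3d4iIiIiIiImZmImYiIiIiIiHd3d3d3d3d3iIiIiIiJmZiZqYiIiIiIiId3d3d3d3d3eIh3eIiZmZmamYiIiIiIiId3d3d3d3d3d3d3eIiZmZmZiIiIiIiIiIh3d3d3d3d3d3d3eIiZmZmYiIiIiIiIiIh3d3d3d3d3d3d3eIiZmYiIiIiIiIiIiIiHd3d3d3d3d3d3eIiIiIiIiIiIiIiIiIiIh3d3d3d3d3d3eIiIiIiId4iIiIiIiIiIiHd3d3d3d3h3iIiIiIh3d4iIiIiIiIiIiIiHd3d3eIiIiIiIiId3iIiIiIiIiIiIiIiIiIiIiIiIiIiIiIiIiA=="/>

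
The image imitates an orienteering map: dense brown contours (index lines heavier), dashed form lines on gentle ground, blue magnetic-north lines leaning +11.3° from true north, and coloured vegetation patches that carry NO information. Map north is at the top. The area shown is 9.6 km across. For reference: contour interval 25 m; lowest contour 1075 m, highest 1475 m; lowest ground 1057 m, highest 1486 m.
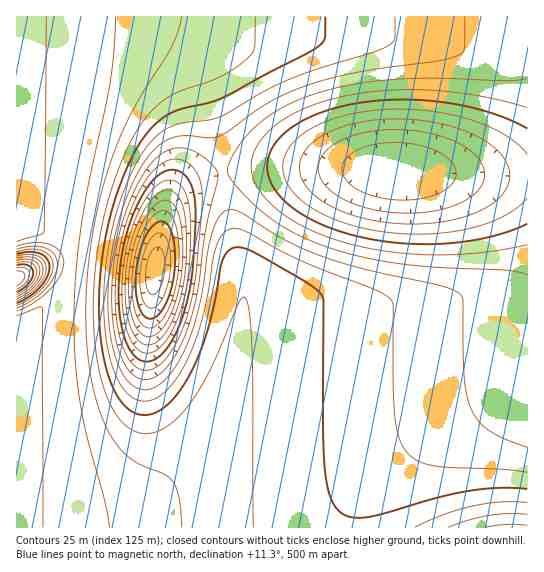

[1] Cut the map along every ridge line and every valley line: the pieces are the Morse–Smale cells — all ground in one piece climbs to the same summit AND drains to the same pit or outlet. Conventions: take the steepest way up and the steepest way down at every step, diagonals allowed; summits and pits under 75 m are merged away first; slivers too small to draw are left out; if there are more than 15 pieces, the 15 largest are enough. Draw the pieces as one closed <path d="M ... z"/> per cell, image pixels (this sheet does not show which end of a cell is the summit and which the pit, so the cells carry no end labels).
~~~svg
<path d="M97 33l-81 1 0 195 23 0 11 3 14 10 5 12 0 13-2 10-12 20-17 15-22 11 1 205 330 0 5-19 11-18 23-24 16-14 53-34 73-32-1-98-24 2-40 9-40 5-54 3-114-1-10 2-3 4 3-30-9-28-11-70-12-60-8-32-9-26-11-12-22-12-26-7z"/><path d="M527 16l-510 0-1 17 81 0 40 3 26 7 22 12 8 8 6 10 14 52 12 60 11 70 9 28-2 27 12-3 114 1 66-4 68-13 25-2z"/><path d="M527 388l-38 15-34 16-53 34-16 14-23 24-11 18-4 18 179 1z"/><path d="M39 229l-23 1 1 93 21-11 17-15 12-20 2-10 0-13-5-12-9-7z"/>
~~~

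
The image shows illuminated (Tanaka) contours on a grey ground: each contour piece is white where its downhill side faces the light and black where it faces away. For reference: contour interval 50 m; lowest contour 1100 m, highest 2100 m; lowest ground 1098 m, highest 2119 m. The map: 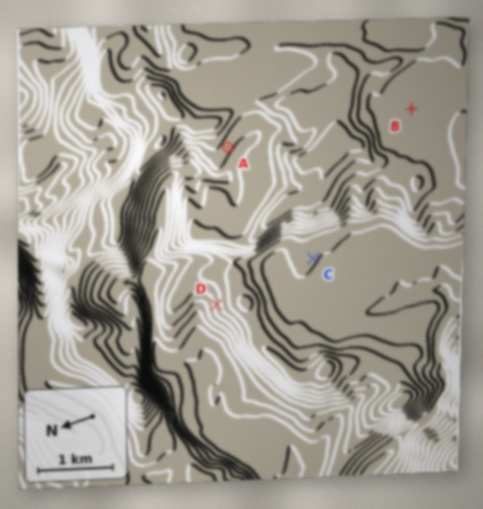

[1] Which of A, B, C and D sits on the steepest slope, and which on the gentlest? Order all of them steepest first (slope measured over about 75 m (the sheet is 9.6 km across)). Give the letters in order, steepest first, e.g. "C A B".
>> D A C B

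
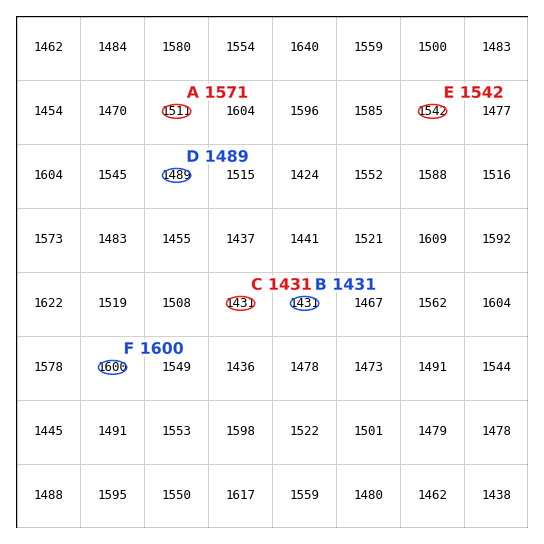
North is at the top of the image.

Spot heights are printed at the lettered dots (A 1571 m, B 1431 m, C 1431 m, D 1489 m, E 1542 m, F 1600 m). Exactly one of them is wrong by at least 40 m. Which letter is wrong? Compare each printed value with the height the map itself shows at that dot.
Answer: A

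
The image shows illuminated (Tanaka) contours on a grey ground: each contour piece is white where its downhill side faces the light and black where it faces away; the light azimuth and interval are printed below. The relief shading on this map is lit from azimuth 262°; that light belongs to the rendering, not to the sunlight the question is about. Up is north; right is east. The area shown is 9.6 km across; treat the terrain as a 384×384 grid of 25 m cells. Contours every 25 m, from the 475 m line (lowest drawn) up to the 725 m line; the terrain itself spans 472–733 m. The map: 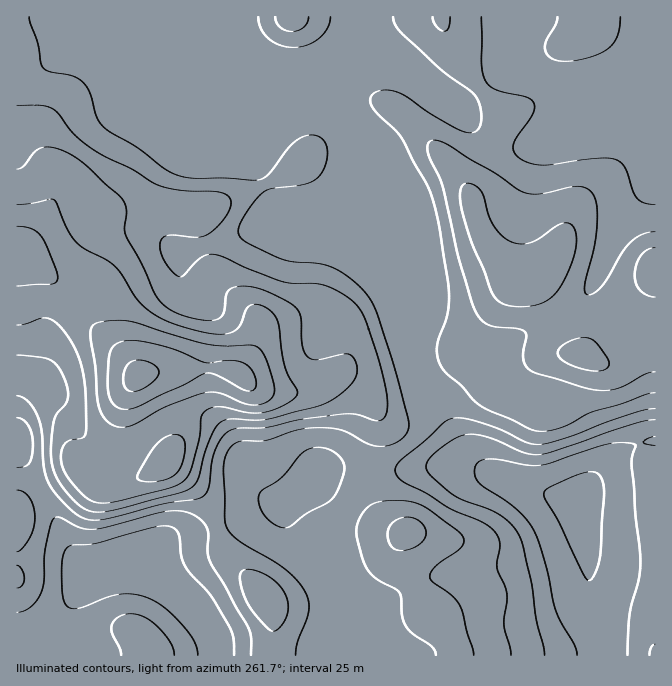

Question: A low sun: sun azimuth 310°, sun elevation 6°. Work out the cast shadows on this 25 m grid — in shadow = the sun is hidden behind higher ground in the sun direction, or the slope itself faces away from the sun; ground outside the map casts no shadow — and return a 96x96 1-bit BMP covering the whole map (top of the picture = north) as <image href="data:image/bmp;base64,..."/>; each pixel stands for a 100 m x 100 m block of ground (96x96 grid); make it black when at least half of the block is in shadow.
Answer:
<image width="96" height="96" href="data:image/bmp;base64,Qk2+BAAAAAAAAD4AAAAoAAAAYAAAAGAAAAABAAEAAAAAAIAEAAATCwAAEwsAAAIAAAAAAAAA////AAAAAAAAAAAAAAAAAAAAAAAAAAAAAAAAAAAAAAAAAAAAAAAAAAAAAAAAAAAAAAAAAAAAAAAAAAAAAAAAAAAAAAAAAAAAAAAAAAAAAAAAAAAAAAAAAAAAAAAAAAAAAAAAAAAAAAAAAAAAAAAAAAAAAAAAAAAAAAAAAAAAAAAAAAAAAAAAAAAAAAAAAAAAAAAAAAAAAAAAAAAAAAAAAAAAAAAAAAAAAAAAAAAAAAAAAAAAAAAAAAAAAAAAAAAAAAAAAAAAAAAAADwAAAAAAAAAAAAAA/+AAAAAAAAAAAAAD//AAAAAAAAAAAAAH//gAAAAAAAAAAAAH//4AAAAAAAAAAAAD///gAAAAAAAAAAAB///wAAAAAAAAAAAA///wAAAAAAAAAAAAH//wAAAAAAAAAAAAA//wAAAAAAAAAAAAAP/4AAAAAAAAAAAAAH/4AAAAAAAPgAAAAD/wAAAAAAB/4AAAAB/wAAAAAAD/8AAAAB/4D4AHgAD/+AAAAA/4f8AHgAD//AAAAAf5/8AAAAB//wAAAAP//8AAAAAf/8AAAAH//8AAAAAH/8AABgD//8AAAAAAf8AAD8AP/8AAAAAAH8AAD+AH/wAAAAAAAwAAD/gDwAAAAAAAAAAAB/gAAAAAAAAAAAAAAAAAAAAAAAAAAAAAAAAAAAAAAAAAAAAAAAAAAAAAAAAAAAAAAAAAAAAAAAAAAAAAAAAAAAAAAAAAAAAAAAAAAAAAAAAAAAAAAAAAAAAAAAAAAAAAAAAAAAAAAAAAAAAAAAAAAAAAAAAAAAAAAAAAAAAAAAAAAAAAAAAAAAAAAAAAAAAAAAAAAAAAAAAAAAAAAAAAAAAAAAAAAAAAAAAAAAAAAAAAAAAAAAAAAAAAAAAAAAAAAAAAAAAAAAAAAAAAAAAAAAAAAAAAAAAAAAAAAAAAAAAAAAAAAAAAAAAAAAAAAAAAAAAAAAAAAAAAAAAAAAAAAAAAAAAAAAAAAAAAAAAAAAAAAAAAAAAAAAAAAAAAAAAAAAAAAAAAAAAAAAAAAABgAAAAAAAAAAAAAADwAAAAAAAAAAAAAABgAAAAAAAAAAAAAAAAAAAAAAAAAAAAAAAAAAAAAAAAAAAAAAAAAAAAAAAAAAAAAAAAAAAAAAAAAAAAAAAAAAAAAAAAAAAAAAAAAAAAAAAAAAAAAAAAAAAAAAAAAAAAAAAAAAAAAAAAAAAAAAAAAAAAAAAAAAAAAAAAAAAAAAAAAAAAAAAAAAAAAAAAAAAAAAAAAAAAAAAAAAAAAAAAAAAAAAAAAAAAAAAAAAAAAAAAAAAAAAAAAAAAAAAAAAAAAAAAAAAAAAAAAAAAAAAAAAAAAAAAAAAAAAAAAAAAAAAAAAAAAAAAAAAAAAAAAAAAAAAAAAAAAAAAAAAAAAAAAAAAAAAAAAAAAAAAAAAAAAAAAAAAAAAAAAAAAAAAAAAAAAAAAAAAAAAAAAAAAAAAAAAAAAAAAAAAAAAAAAAAAAAAAAAAAAAAAAAAAAAAAAAAAAAAAAAAAAAAAAAAAAAAAAAAAAAAAA="/>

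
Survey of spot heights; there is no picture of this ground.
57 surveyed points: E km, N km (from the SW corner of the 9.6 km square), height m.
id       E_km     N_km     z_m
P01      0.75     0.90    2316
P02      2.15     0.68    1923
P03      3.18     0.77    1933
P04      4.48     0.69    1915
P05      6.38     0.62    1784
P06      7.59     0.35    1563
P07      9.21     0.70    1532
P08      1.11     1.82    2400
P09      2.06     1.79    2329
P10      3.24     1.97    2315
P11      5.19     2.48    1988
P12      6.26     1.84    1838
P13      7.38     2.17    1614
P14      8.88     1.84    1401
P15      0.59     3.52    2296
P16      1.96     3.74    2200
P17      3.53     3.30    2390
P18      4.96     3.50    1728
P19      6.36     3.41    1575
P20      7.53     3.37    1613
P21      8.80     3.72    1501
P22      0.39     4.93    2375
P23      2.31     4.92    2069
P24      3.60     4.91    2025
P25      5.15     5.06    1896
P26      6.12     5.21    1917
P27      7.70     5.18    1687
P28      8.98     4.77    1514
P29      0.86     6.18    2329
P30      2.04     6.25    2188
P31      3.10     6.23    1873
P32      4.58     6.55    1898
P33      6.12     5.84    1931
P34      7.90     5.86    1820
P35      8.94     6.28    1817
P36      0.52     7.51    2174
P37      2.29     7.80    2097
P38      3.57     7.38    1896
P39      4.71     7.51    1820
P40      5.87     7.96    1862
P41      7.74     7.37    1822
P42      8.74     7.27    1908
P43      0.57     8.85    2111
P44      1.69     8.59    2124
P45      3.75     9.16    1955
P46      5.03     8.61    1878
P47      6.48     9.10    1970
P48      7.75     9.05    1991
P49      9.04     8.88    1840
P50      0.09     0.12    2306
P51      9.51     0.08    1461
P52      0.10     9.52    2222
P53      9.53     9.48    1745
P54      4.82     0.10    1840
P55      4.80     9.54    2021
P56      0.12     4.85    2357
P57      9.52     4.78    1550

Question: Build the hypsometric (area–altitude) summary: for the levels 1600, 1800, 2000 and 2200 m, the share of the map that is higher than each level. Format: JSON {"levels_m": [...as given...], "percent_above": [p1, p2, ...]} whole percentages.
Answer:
{"levels_m": [1600, 1800, 2000, 2200], "percent_above": [86, 72, 38, 21]}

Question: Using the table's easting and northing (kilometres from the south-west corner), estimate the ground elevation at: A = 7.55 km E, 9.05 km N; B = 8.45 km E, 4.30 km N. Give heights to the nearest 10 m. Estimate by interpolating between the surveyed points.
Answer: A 1980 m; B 1520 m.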